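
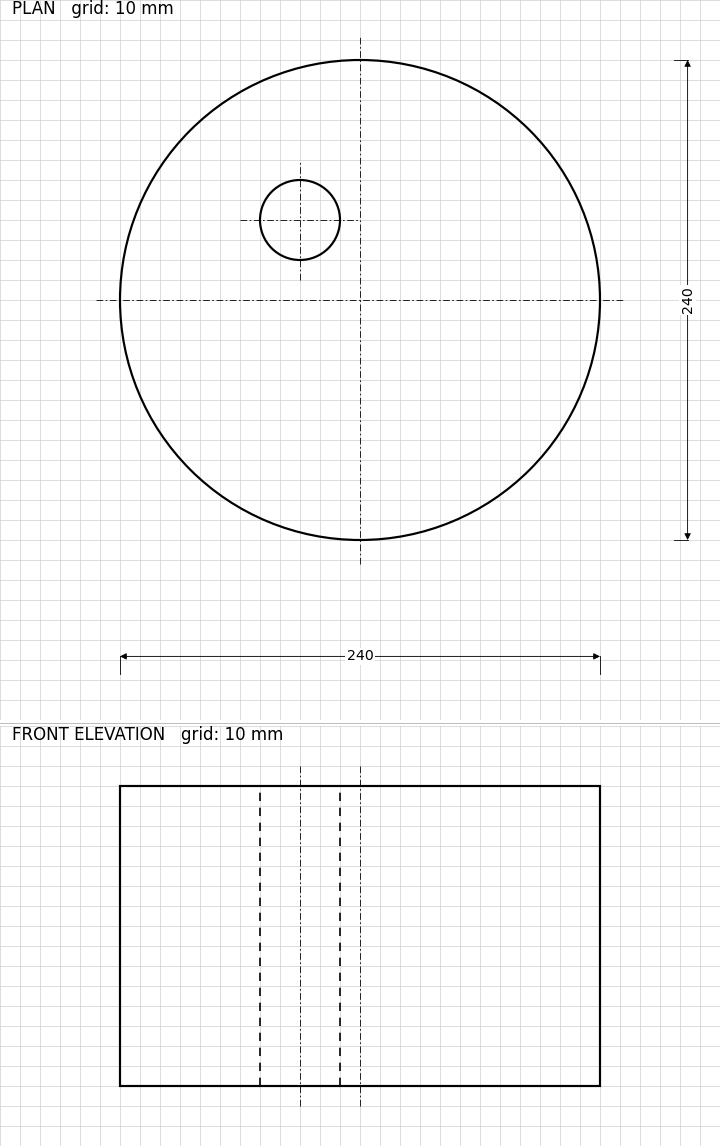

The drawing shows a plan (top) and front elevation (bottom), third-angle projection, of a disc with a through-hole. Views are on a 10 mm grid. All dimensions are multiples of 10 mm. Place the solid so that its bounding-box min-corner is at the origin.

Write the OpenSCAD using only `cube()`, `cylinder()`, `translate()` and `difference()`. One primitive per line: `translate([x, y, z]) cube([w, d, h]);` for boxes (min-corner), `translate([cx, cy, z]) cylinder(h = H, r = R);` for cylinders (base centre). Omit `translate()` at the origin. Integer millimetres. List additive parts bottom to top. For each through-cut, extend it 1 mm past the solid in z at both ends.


difference() {
  translate([120, 120, 0]) cylinder(h = 150, r = 120);
  translate([90, 160, -1]) cylinder(h = 152, r = 20);
}


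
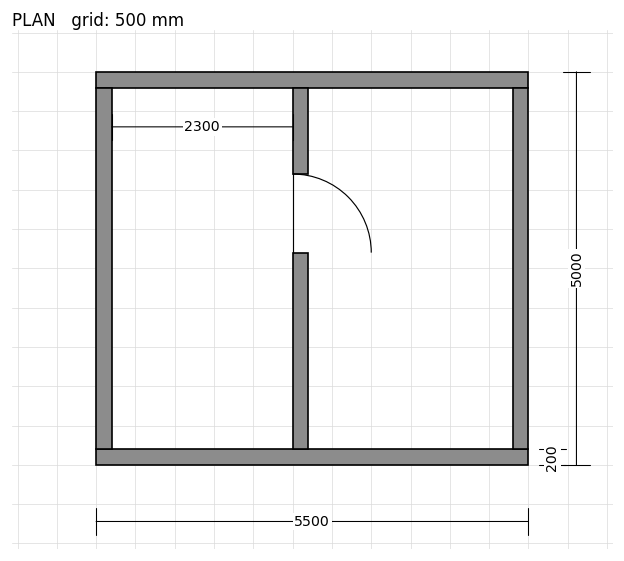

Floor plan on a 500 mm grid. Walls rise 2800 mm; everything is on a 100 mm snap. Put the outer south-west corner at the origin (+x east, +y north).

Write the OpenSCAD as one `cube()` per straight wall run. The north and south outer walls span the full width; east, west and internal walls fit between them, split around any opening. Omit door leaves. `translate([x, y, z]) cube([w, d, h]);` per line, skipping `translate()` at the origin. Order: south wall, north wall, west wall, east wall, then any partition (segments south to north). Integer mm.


cube([5500, 200, 2800]);
translate([0, 4800, 0]) cube([5500, 200, 2800]);
translate([0, 200, 0]) cube([200, 4600, 2800]);
translate([5300, 200, 0]) cube([200, 4600, 2800]);
translate([2500, 200, 0]) cube([200, 2500, 2800]);
translate([2500, 3700, 0]) cube([200, 1100, 2800]);


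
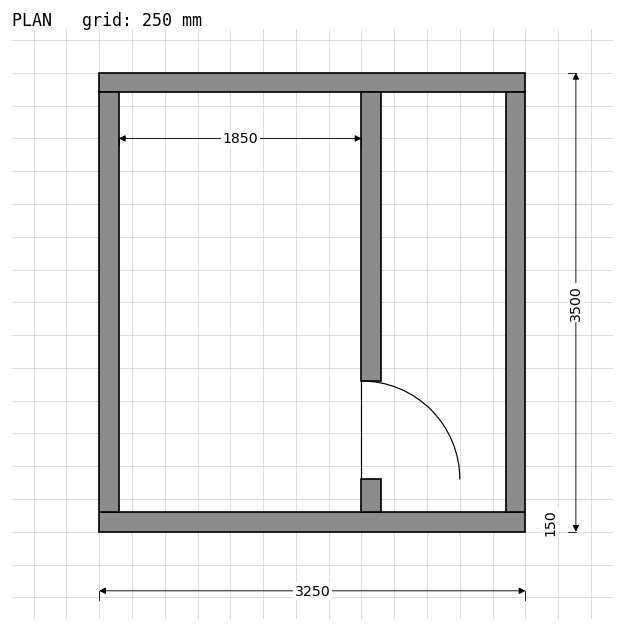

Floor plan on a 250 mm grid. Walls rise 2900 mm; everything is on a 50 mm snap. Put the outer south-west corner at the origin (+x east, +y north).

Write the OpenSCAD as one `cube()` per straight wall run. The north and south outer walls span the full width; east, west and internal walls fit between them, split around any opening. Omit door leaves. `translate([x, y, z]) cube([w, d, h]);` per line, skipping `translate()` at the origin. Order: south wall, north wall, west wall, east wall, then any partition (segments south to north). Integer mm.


cube([3250, 150, 2900]);
translate([0, 3350, 0]) cube([3250, 150, 2900]);
translate([0, 150, 0]) cube([150, 3200, 2900]);
translate([3100, 150, 0]) cube([150, 3200, 2900]);
translate([2000, 150, 0]) cube([150, 250, 2900]);
translate([2000, 1150, 0]) cube([150, 2200, 2900]);


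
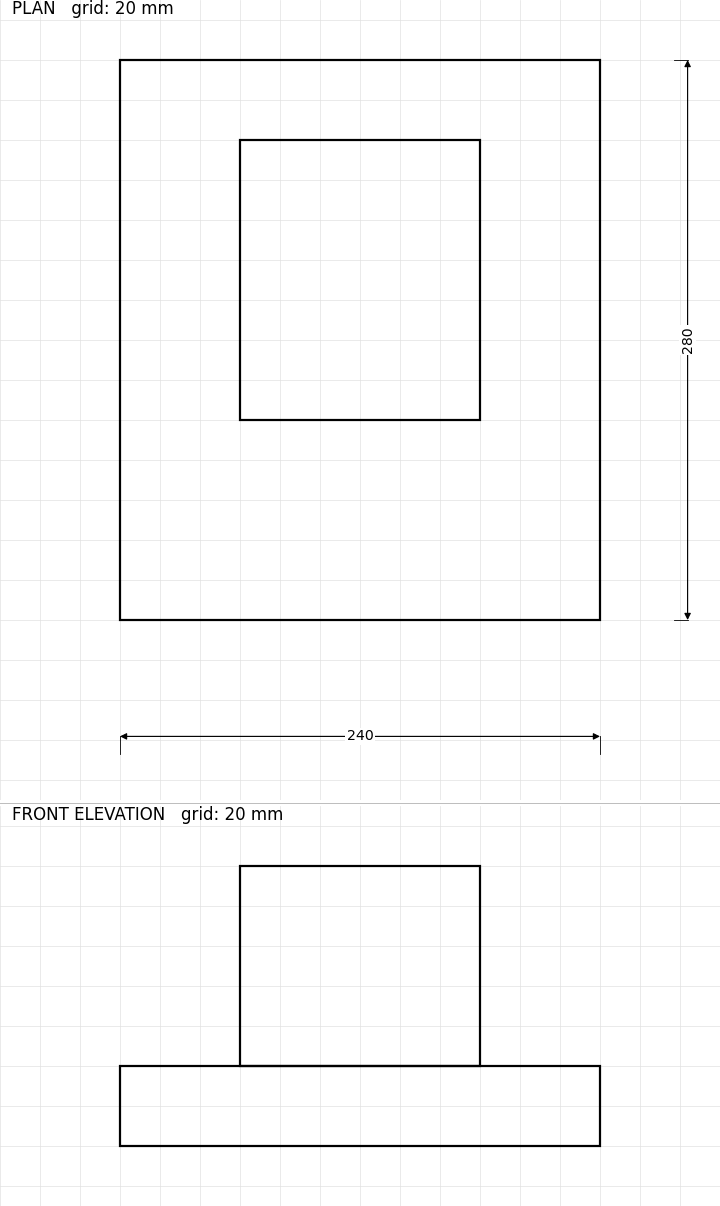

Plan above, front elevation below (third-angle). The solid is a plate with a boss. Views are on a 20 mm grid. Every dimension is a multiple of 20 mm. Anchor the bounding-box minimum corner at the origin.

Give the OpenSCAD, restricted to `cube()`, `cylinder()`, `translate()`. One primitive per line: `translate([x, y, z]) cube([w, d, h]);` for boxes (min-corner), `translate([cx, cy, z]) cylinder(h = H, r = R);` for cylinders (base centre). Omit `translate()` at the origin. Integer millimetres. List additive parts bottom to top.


cube([240, 280, 40]);
translate([60, 100, 40]) cube([120, 140, 100]);


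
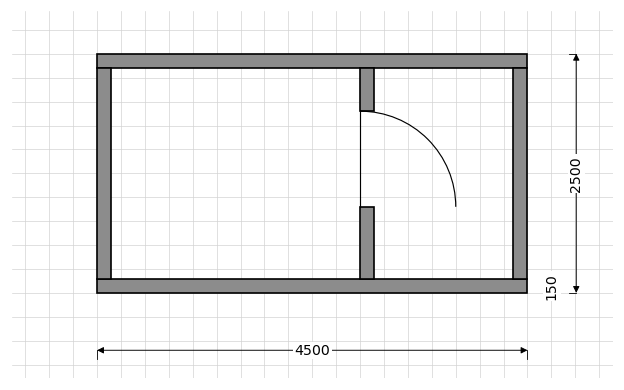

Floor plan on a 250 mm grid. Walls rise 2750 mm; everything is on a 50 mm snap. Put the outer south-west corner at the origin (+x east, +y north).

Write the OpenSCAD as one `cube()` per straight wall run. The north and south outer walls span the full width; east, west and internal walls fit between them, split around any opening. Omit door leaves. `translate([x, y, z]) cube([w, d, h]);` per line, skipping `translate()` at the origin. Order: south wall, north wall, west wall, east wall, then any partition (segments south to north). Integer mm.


cube([4500, 150, 2750]);
translate([0, 2350, 0]) cube([4500, 150, 2750]);
translate([0, 150, 0]) cube([150, 2200, 2750]);
translate([4350, 150, 0]) cube([150, 2200, 2750]);
translate([2750, 150, 0]) cube([150, 750, 2750]);
translate([2750, 1900, 0]) cube([150, 450, 2750]);


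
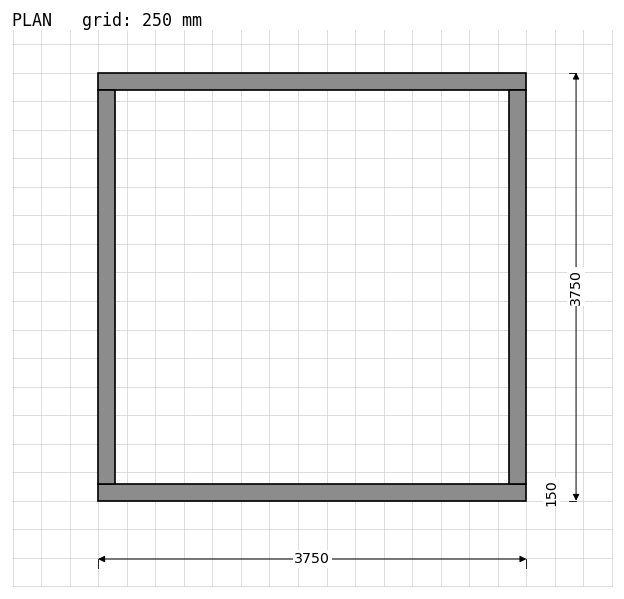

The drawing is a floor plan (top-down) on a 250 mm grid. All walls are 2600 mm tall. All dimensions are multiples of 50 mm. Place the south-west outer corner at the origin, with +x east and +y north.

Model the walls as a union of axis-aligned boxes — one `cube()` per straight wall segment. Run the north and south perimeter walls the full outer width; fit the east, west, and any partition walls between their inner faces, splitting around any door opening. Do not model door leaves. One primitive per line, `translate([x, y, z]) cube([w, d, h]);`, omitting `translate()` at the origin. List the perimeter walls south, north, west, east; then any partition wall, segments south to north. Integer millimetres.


cube([3750, 150, 2600]);
translate([0, 3600, 0]) cube([3750, 150, 2600]);
translate([0, 150, 0]) cube([150, 3450, 2600]);
translate([3600, 150, 0]) cube([150, 3450, 2600]);


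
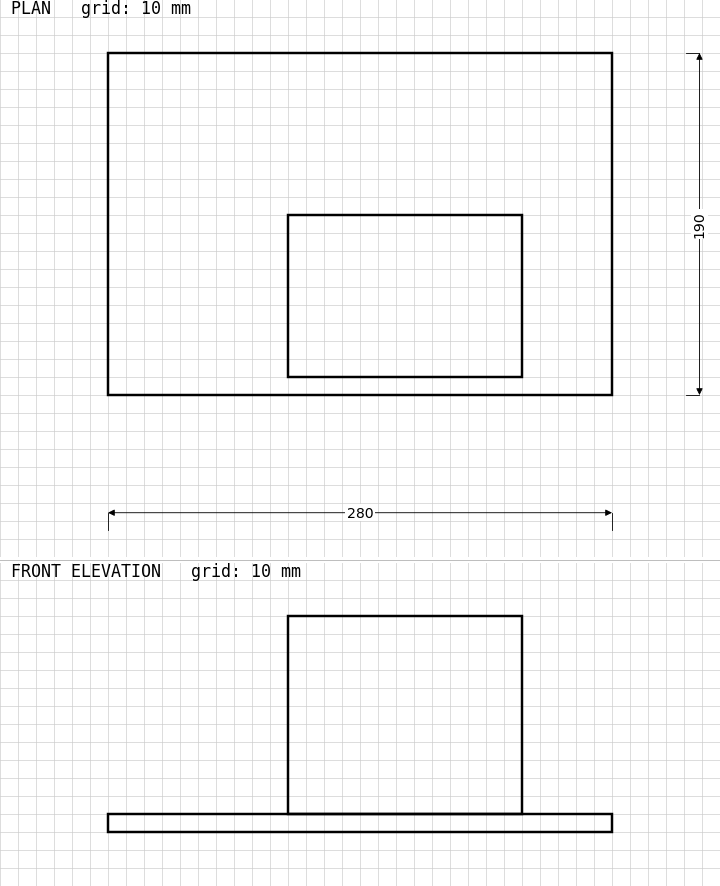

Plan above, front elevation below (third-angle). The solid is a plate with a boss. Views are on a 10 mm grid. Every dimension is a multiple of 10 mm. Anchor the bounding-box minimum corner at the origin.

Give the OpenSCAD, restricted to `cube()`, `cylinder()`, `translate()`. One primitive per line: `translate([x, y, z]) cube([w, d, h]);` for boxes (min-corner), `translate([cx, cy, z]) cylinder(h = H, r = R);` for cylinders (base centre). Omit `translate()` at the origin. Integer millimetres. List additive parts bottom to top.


cube([280, 190, 10]);
translate([100, 10, 10]) cube([130, 90, 110]);


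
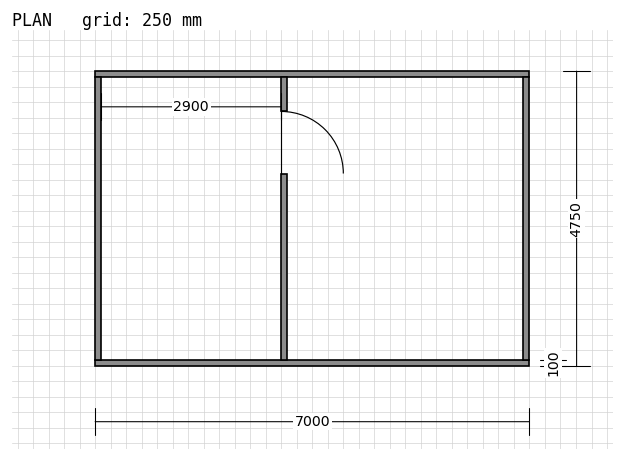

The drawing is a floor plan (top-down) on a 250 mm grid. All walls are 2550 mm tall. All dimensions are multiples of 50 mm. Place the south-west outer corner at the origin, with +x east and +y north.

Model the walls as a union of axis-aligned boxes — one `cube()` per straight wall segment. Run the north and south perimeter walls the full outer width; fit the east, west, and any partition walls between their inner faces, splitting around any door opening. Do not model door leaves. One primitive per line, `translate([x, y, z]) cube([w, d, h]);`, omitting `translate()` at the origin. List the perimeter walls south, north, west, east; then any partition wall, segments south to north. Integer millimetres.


cube([7000, 100, 2550]);
translate([0, 4650, 0]) cube([7000, 100, 2550]);
translate([0, 100, 0]) cube([100, 4550, 2550]);
translate([6900, 100, 0]) cube([100, 4550, 2550]);
translate([3000, 100, 0]) cube([100, 3000, 2550]);
translate([3000, 4100, 0]) cube([100, 550, 2550]);


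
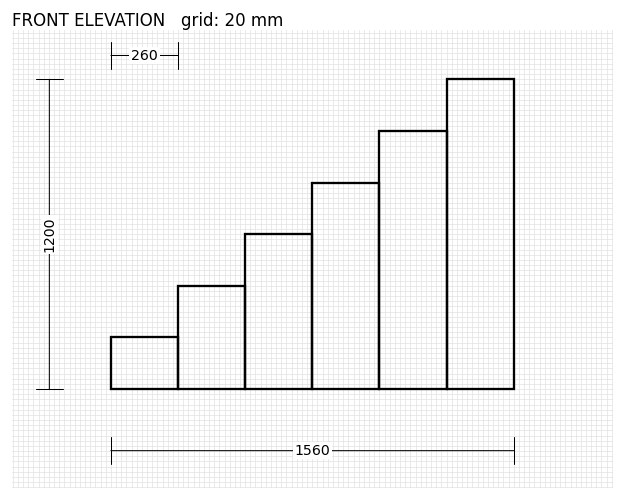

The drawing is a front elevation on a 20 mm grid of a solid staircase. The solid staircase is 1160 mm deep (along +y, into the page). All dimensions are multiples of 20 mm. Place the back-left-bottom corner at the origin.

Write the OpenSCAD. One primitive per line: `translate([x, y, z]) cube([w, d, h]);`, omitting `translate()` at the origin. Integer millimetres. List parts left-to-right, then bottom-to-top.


cube([260, 1160, 200]);
translate([260, 0, 0]) cube([260, 1160, 400]);
translate([520, 0, 0]) cube([260, 1160, 600]);
translate([780, 0, 0]) cube([260, 1160, 800]);
translate([1040, 0, 0]) cube([260, 1160, 1000]);
translate([1300, 0, 0]) cube([260, 1160, 1200]);


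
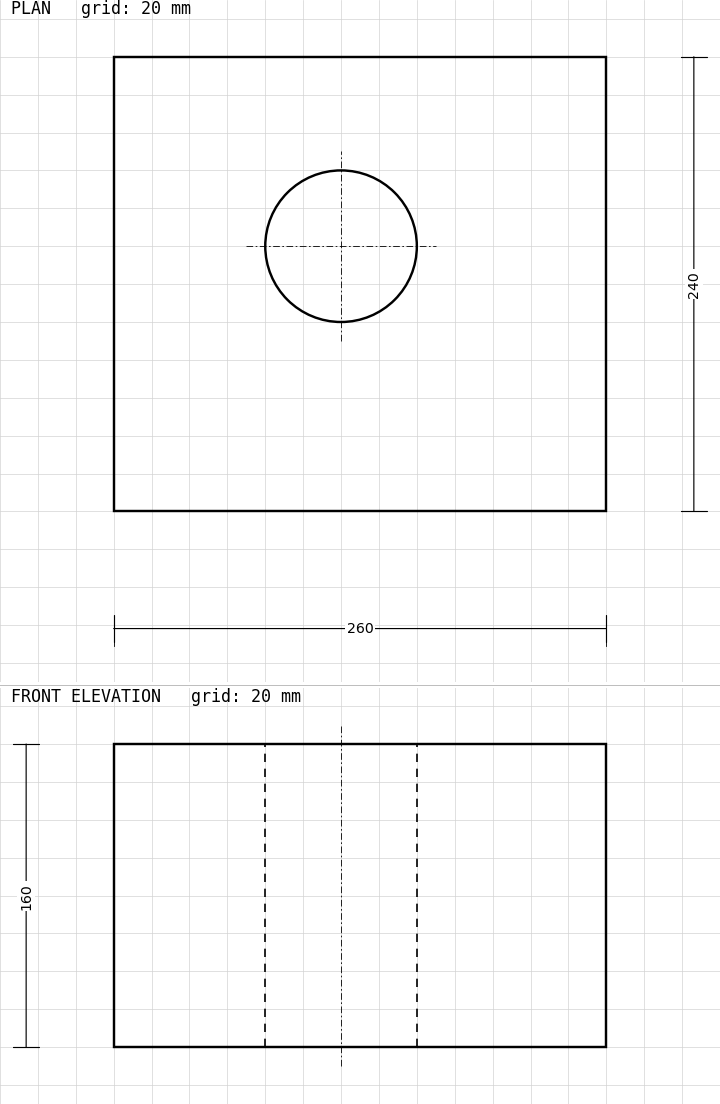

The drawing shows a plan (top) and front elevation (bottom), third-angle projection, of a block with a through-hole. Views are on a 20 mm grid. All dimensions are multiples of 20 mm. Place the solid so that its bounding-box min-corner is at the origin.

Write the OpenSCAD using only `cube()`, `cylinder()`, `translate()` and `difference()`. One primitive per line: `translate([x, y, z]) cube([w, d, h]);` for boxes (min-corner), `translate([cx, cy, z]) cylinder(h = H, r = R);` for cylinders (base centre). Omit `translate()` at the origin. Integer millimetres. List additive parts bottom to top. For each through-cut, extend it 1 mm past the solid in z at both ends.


difference() {
  cube([260, 240, 160]);
  translate([120, 140, -1]) cylinder(h = 162, r = 40);
}


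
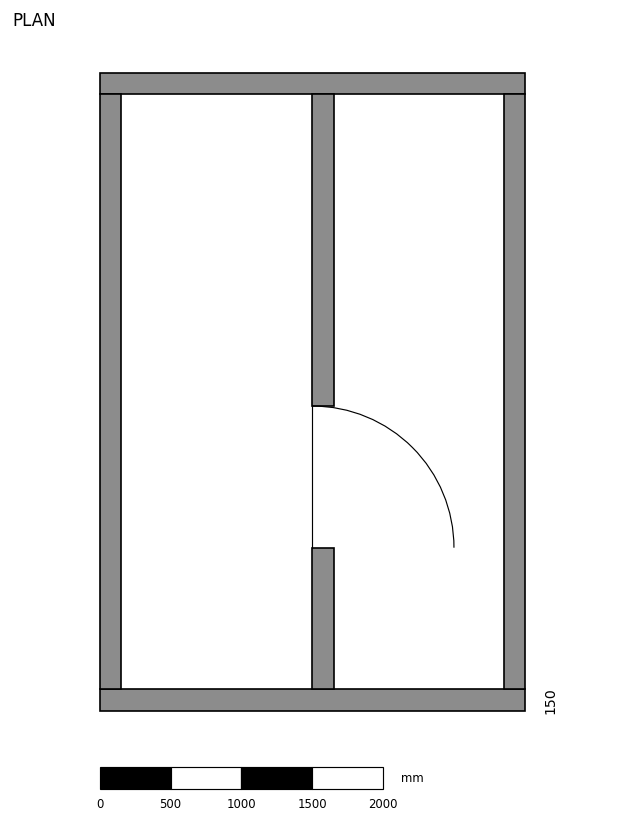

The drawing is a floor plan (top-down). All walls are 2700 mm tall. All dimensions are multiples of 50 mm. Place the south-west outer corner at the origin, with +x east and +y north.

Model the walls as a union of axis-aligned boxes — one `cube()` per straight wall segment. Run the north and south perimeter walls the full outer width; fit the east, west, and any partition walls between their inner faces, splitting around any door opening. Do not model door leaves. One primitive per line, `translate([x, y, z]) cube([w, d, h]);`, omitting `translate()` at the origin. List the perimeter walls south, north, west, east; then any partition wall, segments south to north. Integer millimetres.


cube([3000, 150, 2700]);
translate([0, 4350, 0]) cube([3000, 150, 2700]);
translate([0, 150, 0]) cube([150, 4200, 2700]);
translate([2850, 150, 0]) cube([150, 4200, 2700]);
translate([1500, 150, 0]) cube([150, 1000, 2700]);
translate([1500, 2150, 0]) cube([150, 2200, 2700]);


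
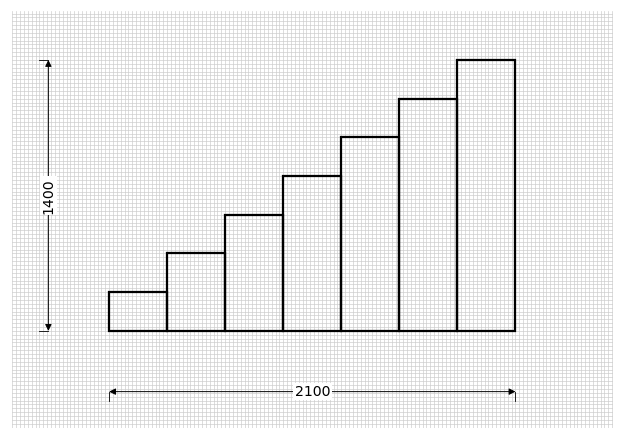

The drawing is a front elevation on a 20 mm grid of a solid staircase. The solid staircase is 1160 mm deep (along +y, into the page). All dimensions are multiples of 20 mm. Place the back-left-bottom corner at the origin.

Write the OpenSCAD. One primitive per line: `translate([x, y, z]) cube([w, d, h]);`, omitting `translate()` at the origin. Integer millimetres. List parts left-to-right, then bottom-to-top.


cube([300, 1160, 200]);
translate([300, 0, 0]) cube([300, 1160, 400]);
translate([600, 0, 0]) cube([300, 1160, 600]);
translate([900, 0, 0]) cube([300, 1160, 800]);
translate([1200, 0, 0]) cube([300, 1160, 1000]);
translate([1500, 0, 0]) cube([300, 1160, 1200]);
translate([1800, 0, 0]) cube([300, 1160, 1400]);


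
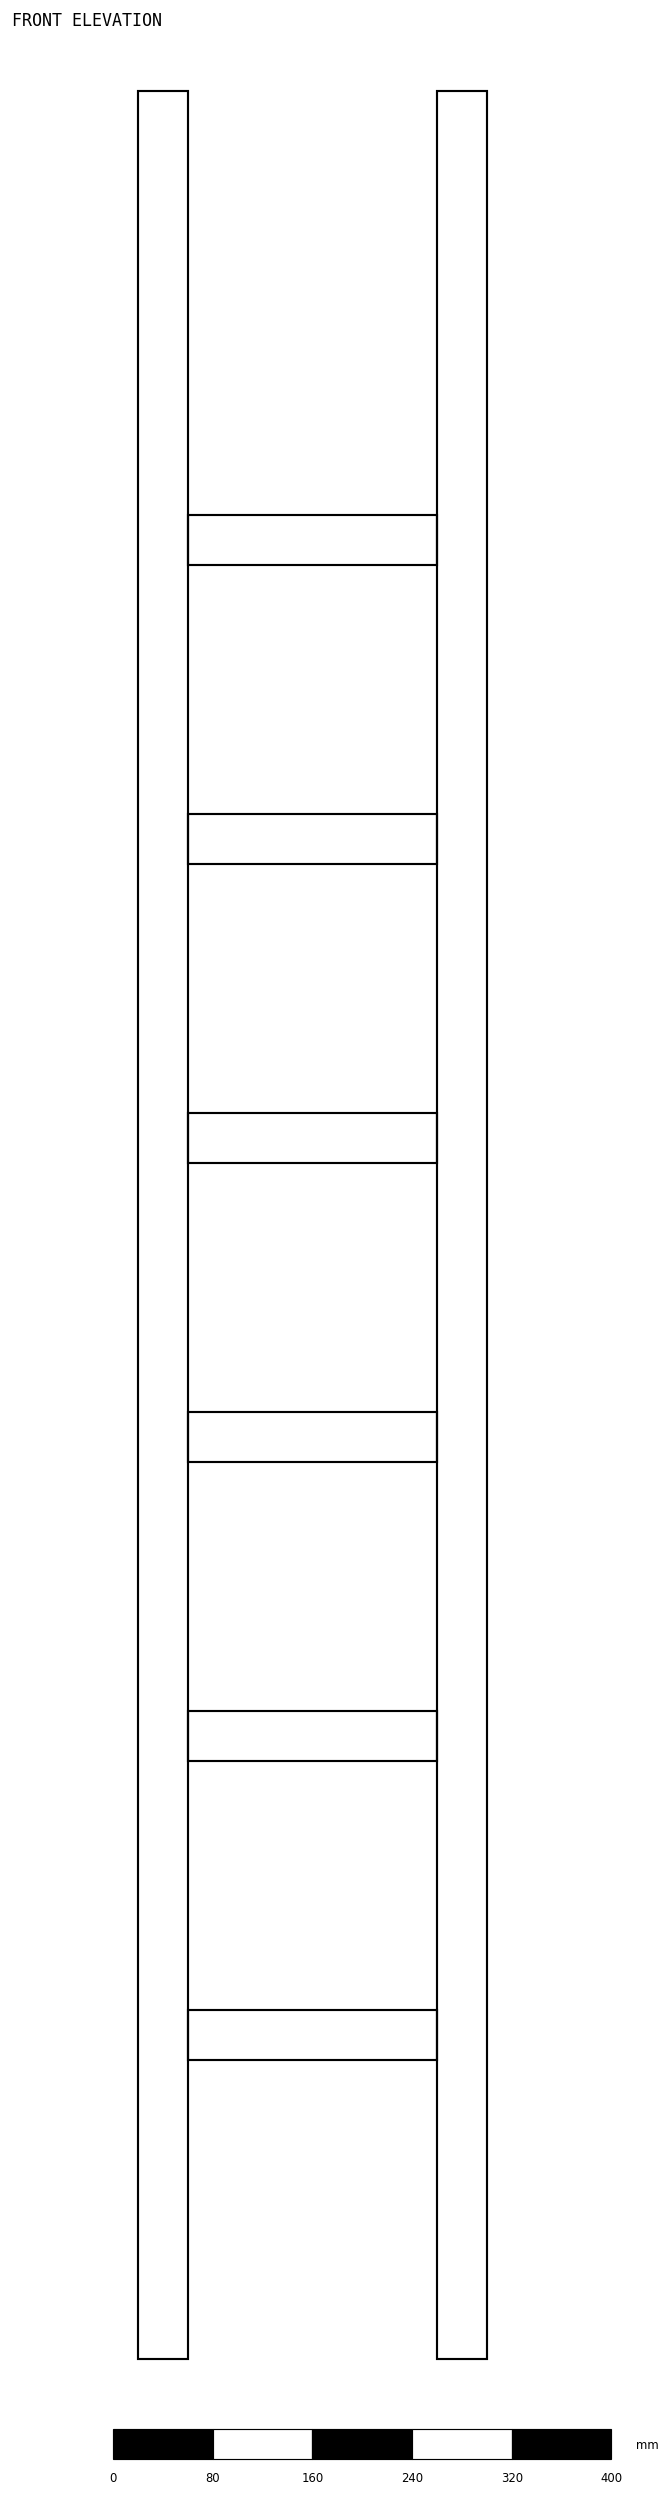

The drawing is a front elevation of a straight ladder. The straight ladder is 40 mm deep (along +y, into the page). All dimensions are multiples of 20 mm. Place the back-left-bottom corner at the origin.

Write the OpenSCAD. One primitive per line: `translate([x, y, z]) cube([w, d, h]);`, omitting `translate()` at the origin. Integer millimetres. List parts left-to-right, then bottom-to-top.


cube([40, 40, 1820]);
translate([40, 0, 240]) cube([200, 40, 40]);
translate([40, 0, 480]) cube([200, 40, 40]);
translate([40, 0, 720]) cube([200, 40, 40]);
translate([40, 0, 960]) cube([200, 40, 40]);
translate([40, 0, 1200]) cube([200, 40, 40]);
translate([40, 0, 1440]) cube([200, 40, 40]);
translate([240, 0, 0]) cube([40, 40, 1820]);


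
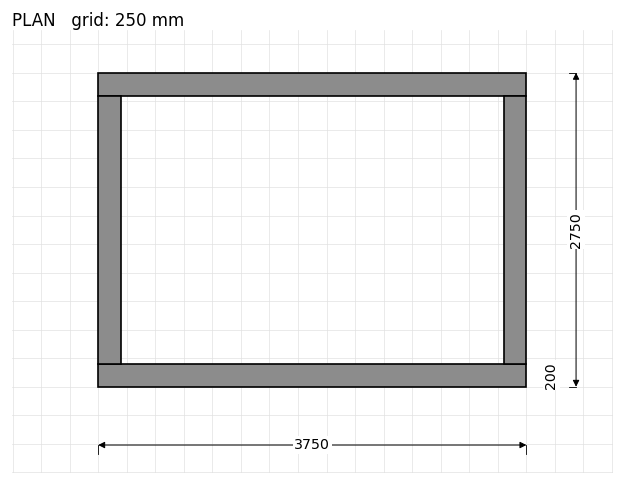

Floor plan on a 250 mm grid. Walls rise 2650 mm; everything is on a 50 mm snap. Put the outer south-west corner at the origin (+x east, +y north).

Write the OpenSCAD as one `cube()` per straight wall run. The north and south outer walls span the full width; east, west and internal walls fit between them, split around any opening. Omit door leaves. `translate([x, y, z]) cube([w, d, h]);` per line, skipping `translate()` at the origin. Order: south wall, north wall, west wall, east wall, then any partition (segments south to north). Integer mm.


cube([3750, 200, 2650]);
translate([0, 2550, 0]) cube([3750, 200, 2650]);
translate([0, 200, 0]) cube([200, 2350, 2650]);
translate([3550, 200, 0]) cube([200, 2350, 2650]);


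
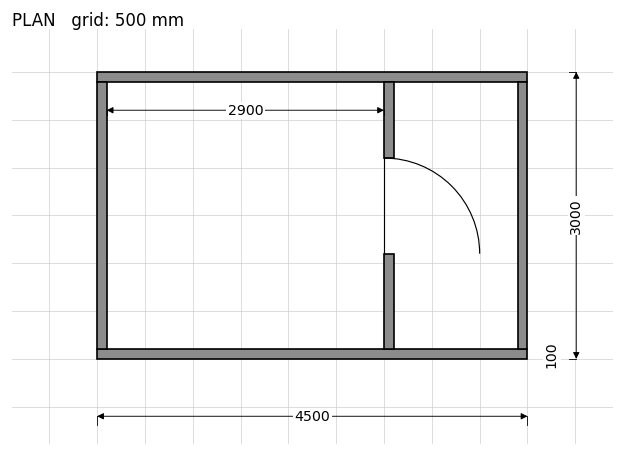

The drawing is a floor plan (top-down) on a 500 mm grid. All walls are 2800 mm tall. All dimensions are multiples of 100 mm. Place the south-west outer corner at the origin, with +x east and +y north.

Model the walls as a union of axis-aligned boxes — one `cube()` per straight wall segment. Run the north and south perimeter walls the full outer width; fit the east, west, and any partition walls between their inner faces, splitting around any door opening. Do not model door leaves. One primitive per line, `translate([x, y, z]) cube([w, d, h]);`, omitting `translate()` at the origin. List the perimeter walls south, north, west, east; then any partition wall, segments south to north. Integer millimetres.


cube([4500, 100, 2800]);
translate([0, 2900, 0]) cube([4500, 100, 2800]);
translate([0, 100, 0]) cube([100, 2800, 2800]);
translate([4400, 100, 0]) cube([100, 2800, 2800]);
translate([3000, 100, 0]) cube([100, 1000, 2800]);
translate([3000, 2100, 0]) cube([100, 800, 2800]);


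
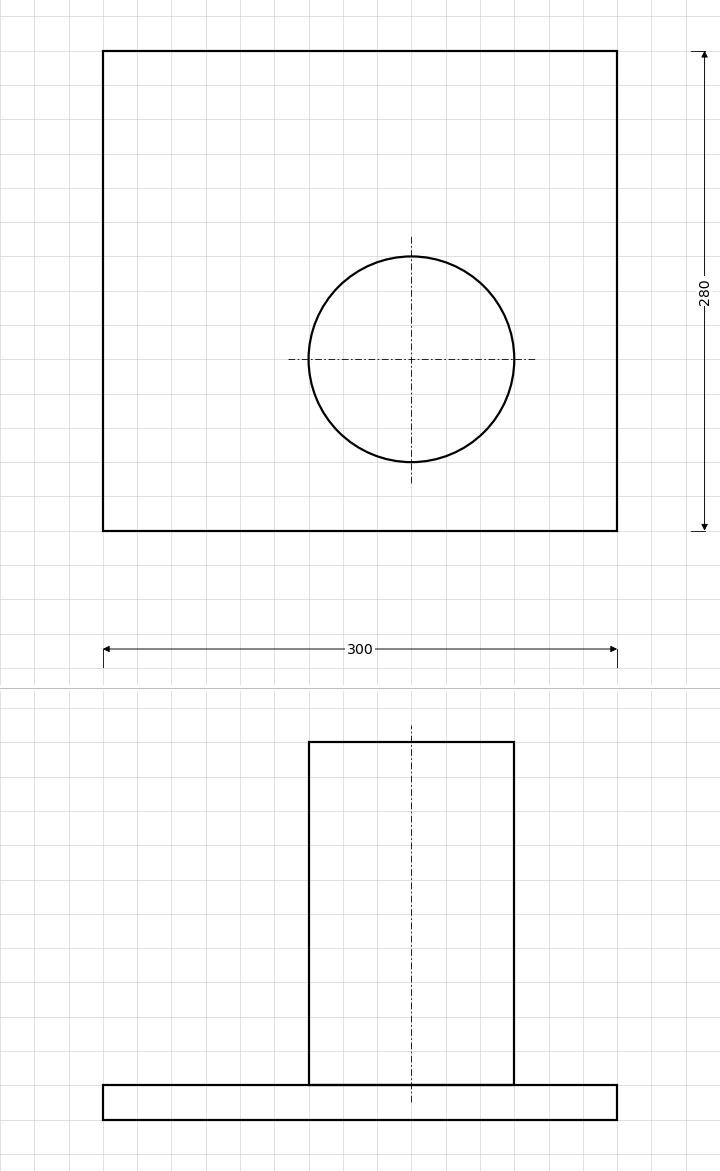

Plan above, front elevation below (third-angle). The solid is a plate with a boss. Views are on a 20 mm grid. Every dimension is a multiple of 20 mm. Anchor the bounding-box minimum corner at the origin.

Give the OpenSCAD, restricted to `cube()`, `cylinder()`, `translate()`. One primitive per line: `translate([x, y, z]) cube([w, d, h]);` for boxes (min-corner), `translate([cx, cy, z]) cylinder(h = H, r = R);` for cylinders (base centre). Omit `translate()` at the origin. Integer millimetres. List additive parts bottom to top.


cube([300, 280, 20]);
translate([180, 100, 20]) cylinder(h = 200, r = 60);


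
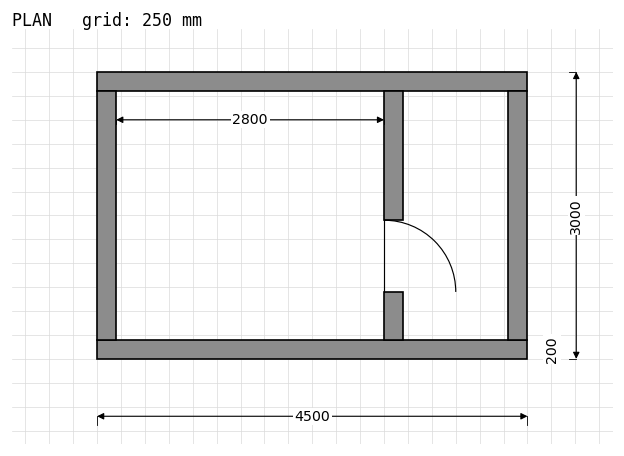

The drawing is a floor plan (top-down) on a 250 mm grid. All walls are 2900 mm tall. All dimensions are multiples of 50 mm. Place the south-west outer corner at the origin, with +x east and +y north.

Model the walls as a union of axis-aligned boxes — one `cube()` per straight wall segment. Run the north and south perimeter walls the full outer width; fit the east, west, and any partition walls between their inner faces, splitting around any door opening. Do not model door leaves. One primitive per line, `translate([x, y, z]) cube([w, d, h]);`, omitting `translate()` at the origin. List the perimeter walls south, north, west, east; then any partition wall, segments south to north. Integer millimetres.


cube([4500, 200, 2900]);
translate([0, 2800, 0]) cube([4500, 200, 2900]);
translate([0, 200, 0]) cube([200, 2600, 2900]);
translate([4300, 200, 0]) cube([200, 2600, 2900]);
translate([3000, 200, 0]) cube([200, 500, 2900]);
translate([3000, 1450, 0]) cube([200, 1350, 2900]);


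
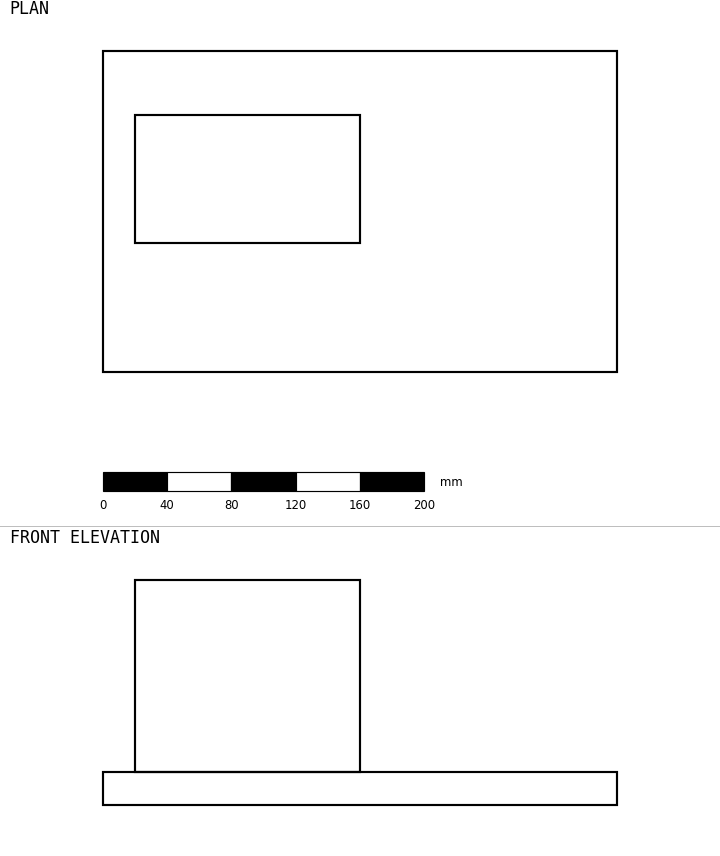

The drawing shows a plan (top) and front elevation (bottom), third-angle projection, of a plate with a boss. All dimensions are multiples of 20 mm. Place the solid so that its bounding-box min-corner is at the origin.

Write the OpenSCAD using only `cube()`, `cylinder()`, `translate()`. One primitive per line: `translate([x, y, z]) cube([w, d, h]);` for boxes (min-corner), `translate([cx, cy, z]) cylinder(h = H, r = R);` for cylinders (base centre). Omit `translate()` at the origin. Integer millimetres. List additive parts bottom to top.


cube([320, 200, 20]);
translate([20, 80, 20]) cube([140, 80, 120]);


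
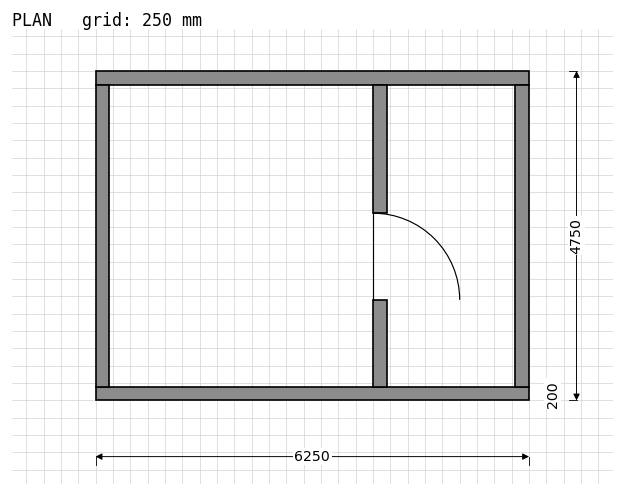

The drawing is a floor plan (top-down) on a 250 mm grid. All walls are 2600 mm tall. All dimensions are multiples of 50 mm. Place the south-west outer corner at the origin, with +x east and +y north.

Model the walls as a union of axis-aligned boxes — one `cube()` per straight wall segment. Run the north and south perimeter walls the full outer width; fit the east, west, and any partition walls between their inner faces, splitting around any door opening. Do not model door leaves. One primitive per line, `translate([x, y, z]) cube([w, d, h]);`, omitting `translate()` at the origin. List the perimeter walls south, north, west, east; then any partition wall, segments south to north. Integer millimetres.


cube([6250, 200, 2600]);
translate([0, 4550, 0]) cube([6250, 200, 2600]);
translate([0, 200, 0]) cube([200, 4350, 2600]);
translate([6050, 200, 0]) cube([200, 4350, 2600]);
translate([4000, 200, 0]) cube([200, 1250, 2600]);
translate([4000, 2700, 0]) cube([200, 1850, 2600]);


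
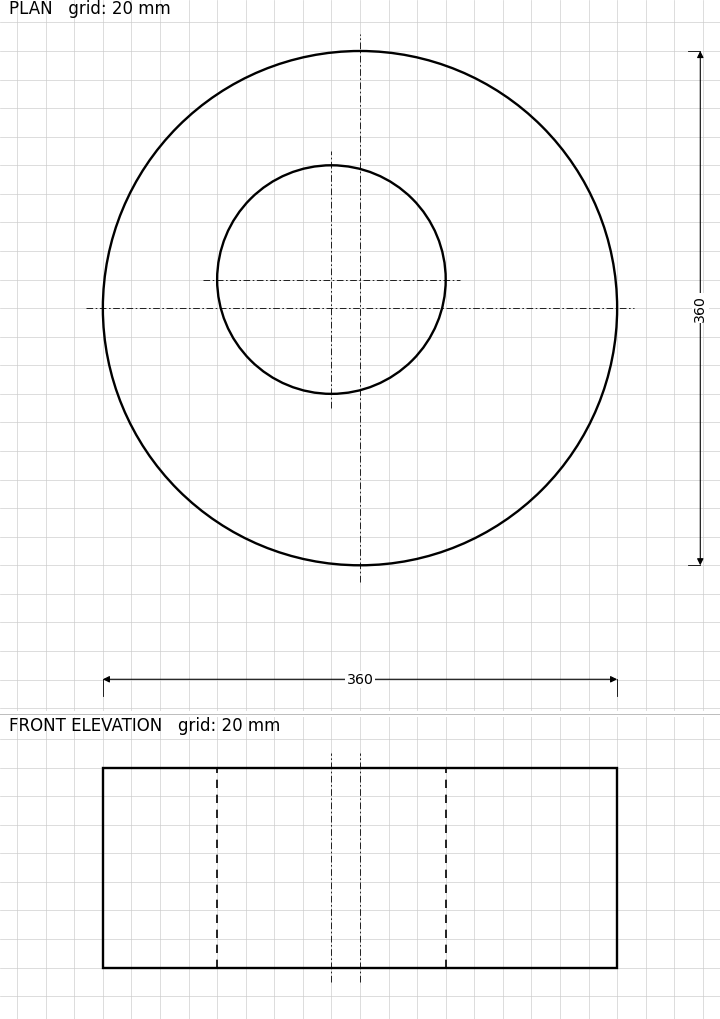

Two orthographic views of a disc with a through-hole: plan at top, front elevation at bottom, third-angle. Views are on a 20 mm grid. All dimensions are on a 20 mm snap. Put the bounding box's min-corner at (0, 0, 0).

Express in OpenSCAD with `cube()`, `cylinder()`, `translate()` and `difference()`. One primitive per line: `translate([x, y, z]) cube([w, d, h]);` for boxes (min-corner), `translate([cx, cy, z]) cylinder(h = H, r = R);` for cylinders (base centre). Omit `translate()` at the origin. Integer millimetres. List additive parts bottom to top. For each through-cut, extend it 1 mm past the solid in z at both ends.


difference() {
  translate([180, 180, 0]) cylinder(h = 140, r = 180);
  translate([160, 200, -1]) cylinder(h = 142, r = 80);
}


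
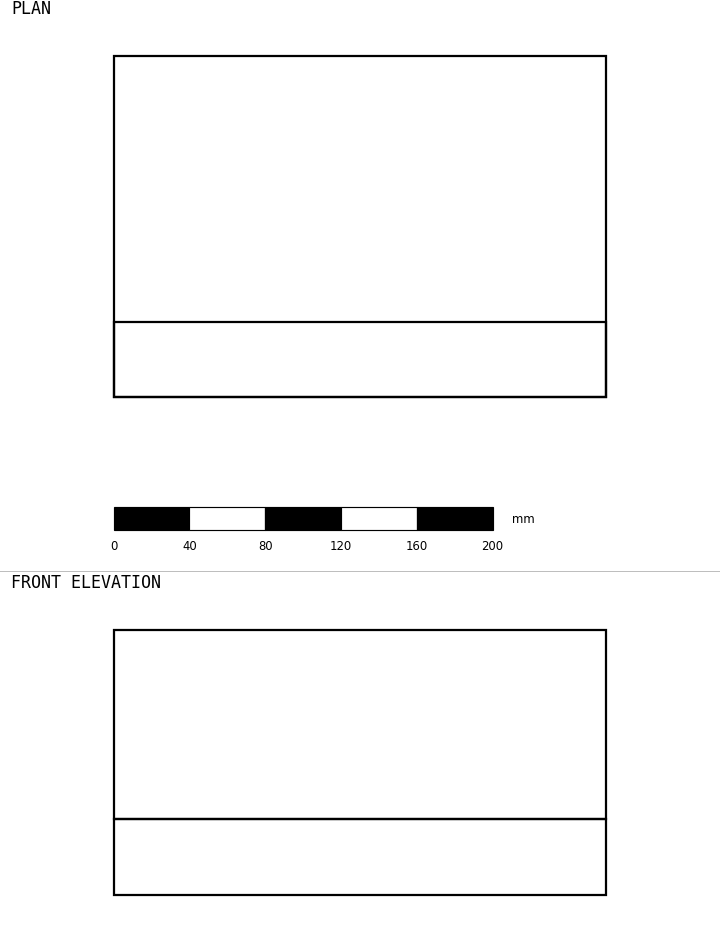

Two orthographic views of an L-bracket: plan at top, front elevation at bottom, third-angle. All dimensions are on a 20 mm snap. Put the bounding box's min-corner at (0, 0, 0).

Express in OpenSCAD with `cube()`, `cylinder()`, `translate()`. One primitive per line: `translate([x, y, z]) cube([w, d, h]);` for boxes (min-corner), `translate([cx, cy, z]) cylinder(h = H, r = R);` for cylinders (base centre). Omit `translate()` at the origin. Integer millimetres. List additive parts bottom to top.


cube([260, 180, 40]);
translate([0, 0, 40]) cube([260, 40, 100]);


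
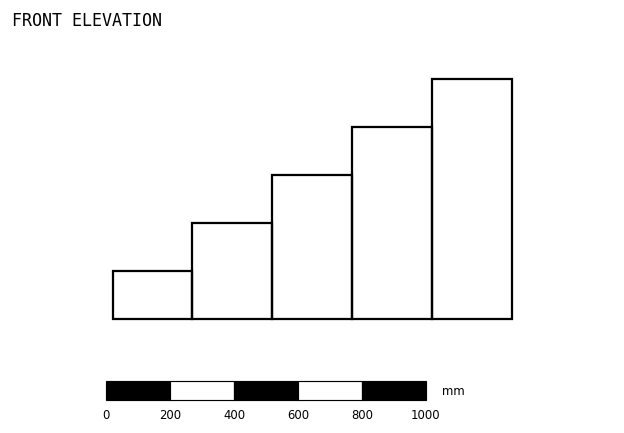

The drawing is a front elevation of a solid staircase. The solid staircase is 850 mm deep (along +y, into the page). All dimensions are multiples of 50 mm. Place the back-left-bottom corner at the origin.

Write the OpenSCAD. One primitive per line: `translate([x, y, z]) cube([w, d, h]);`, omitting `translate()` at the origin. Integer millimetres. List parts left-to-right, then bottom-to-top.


cube([250, 850, 150]);
translate([250, 0, 0]) cube([250, 850, 300]);
translate([500, 0, 0]) cube([250, 850, 450]);
translate([750, 0, 0]) cube([250, 850, 600]);
translate([1000, 0, 0]) cube([250, 850, 750]);


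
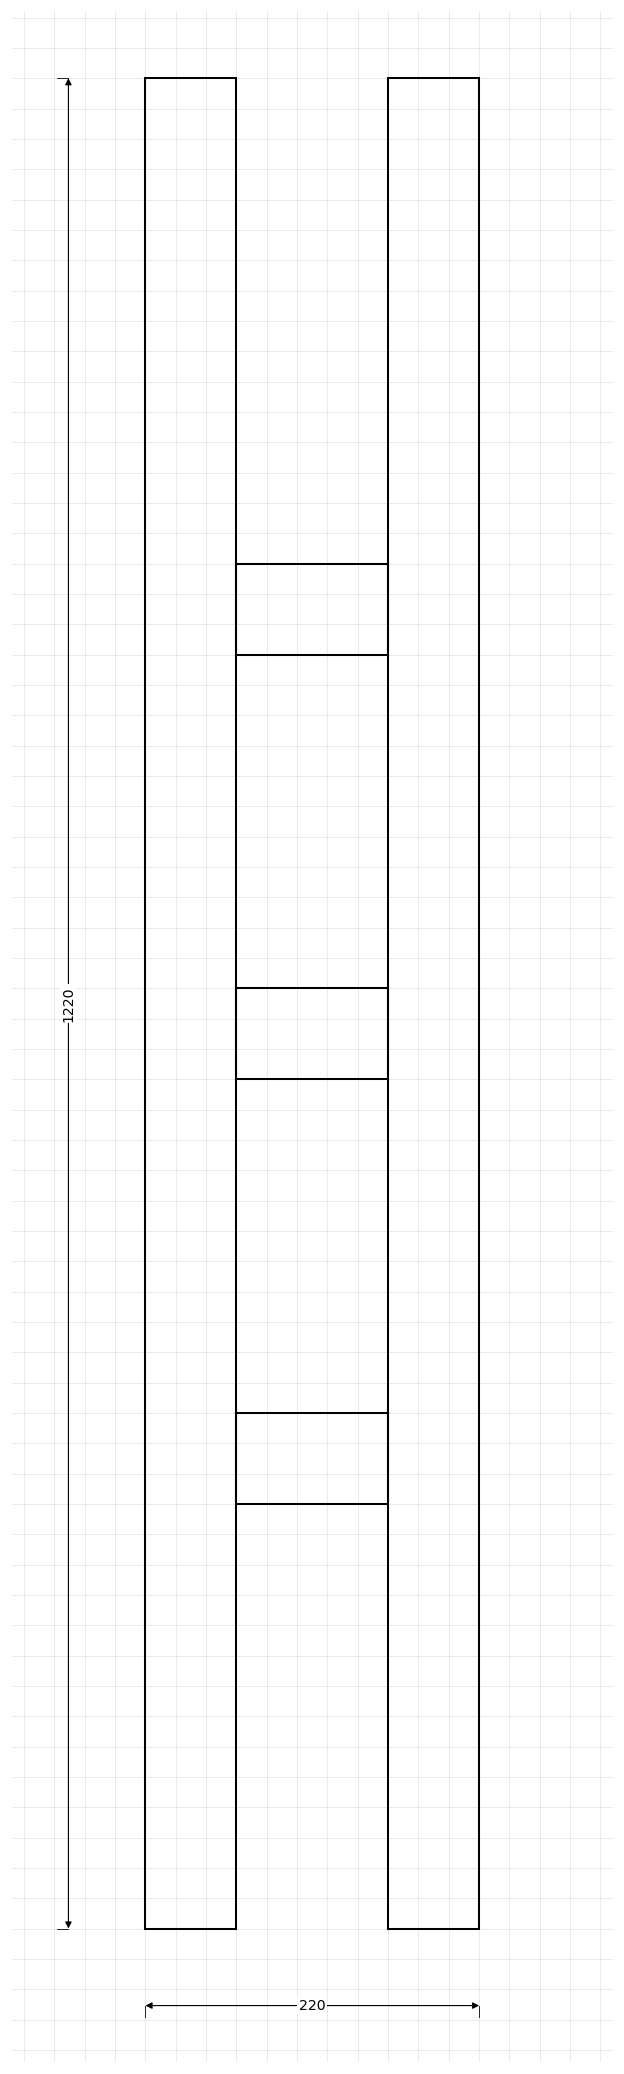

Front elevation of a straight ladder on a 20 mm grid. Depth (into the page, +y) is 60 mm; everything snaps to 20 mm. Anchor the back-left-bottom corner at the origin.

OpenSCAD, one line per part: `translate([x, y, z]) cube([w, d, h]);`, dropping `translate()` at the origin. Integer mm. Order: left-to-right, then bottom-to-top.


cube([60, 60, 1220]);
translate([60, 0, 280]) cube([100, 60, 60]);
translate([60, 0, 560]) cube([100, 60, 60]);
translate([60, 0, 840]) cube([100, 60, 60]);
translate([160, 0, 0]) cube([60, 60, 1220]);


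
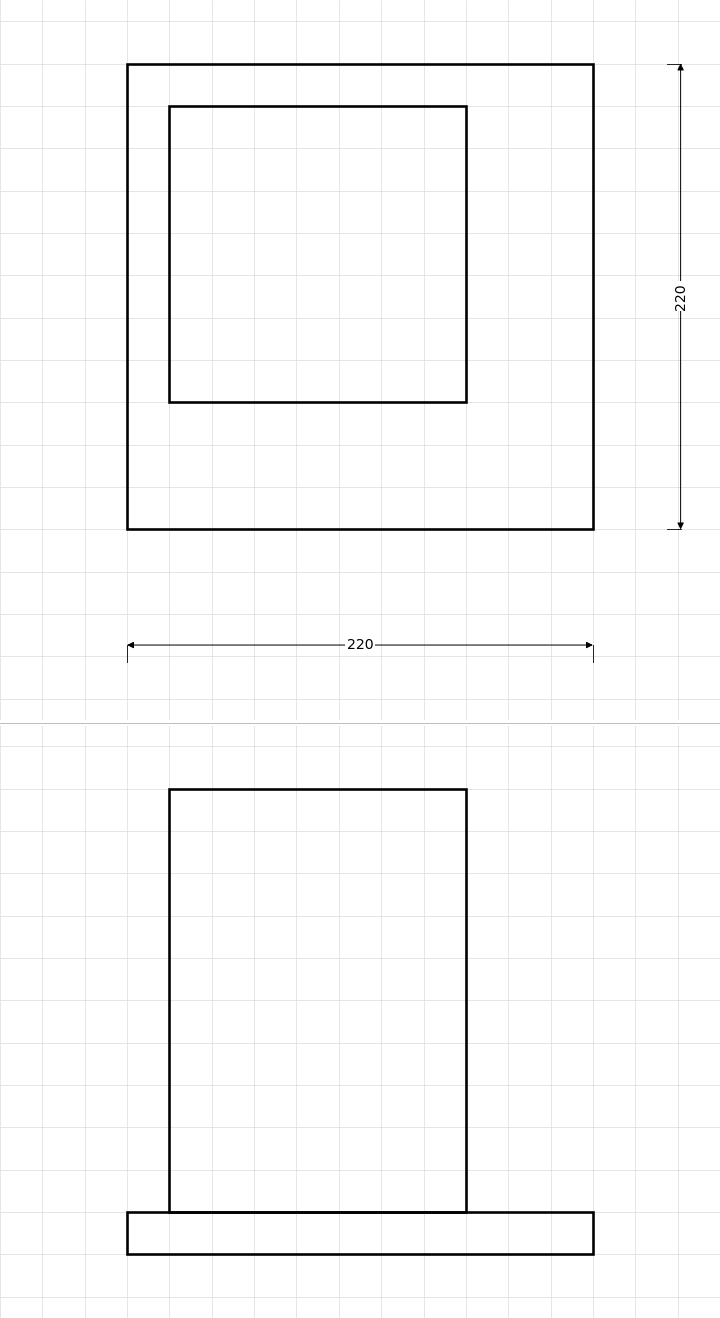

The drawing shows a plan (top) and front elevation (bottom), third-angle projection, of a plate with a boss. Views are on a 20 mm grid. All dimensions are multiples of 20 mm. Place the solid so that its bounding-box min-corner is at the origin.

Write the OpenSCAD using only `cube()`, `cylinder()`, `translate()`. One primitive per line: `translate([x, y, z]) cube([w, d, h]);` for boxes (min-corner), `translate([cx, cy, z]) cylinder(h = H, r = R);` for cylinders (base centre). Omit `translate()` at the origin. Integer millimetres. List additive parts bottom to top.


cube([220, 220, 20]);
translate([20, 60, 20]) cube([140, 140, 200]);


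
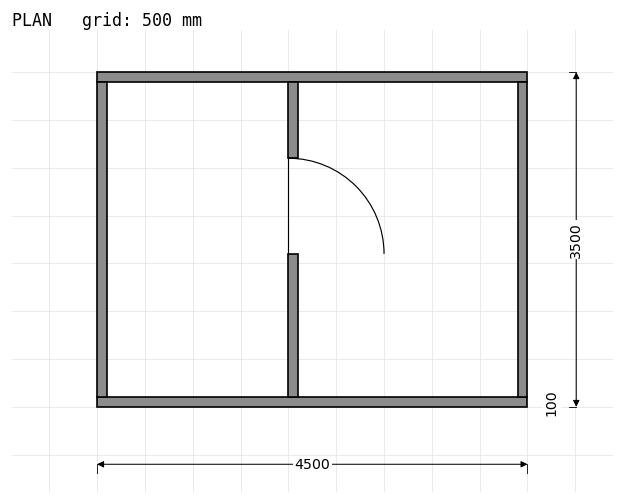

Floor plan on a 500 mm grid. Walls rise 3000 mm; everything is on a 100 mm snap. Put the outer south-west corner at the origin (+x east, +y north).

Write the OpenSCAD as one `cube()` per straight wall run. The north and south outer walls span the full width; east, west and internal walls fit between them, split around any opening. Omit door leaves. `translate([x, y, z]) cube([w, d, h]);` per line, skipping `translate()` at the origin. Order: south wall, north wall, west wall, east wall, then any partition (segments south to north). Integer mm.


cube([4500, 100, 3000]);
translate([0, 3400, 0]) cube([4500, 100, 3000]);
translate([0, 100, 0]) cube([100, 3300, 3000]);
translate([4400, 100, 0]) cube([100, 3300, 3000]);
translate([2000, 100, 0]) cube([100, 1500, 3000]);
translate([2000, 2600, 0]) cube([100, 800, 3000]);


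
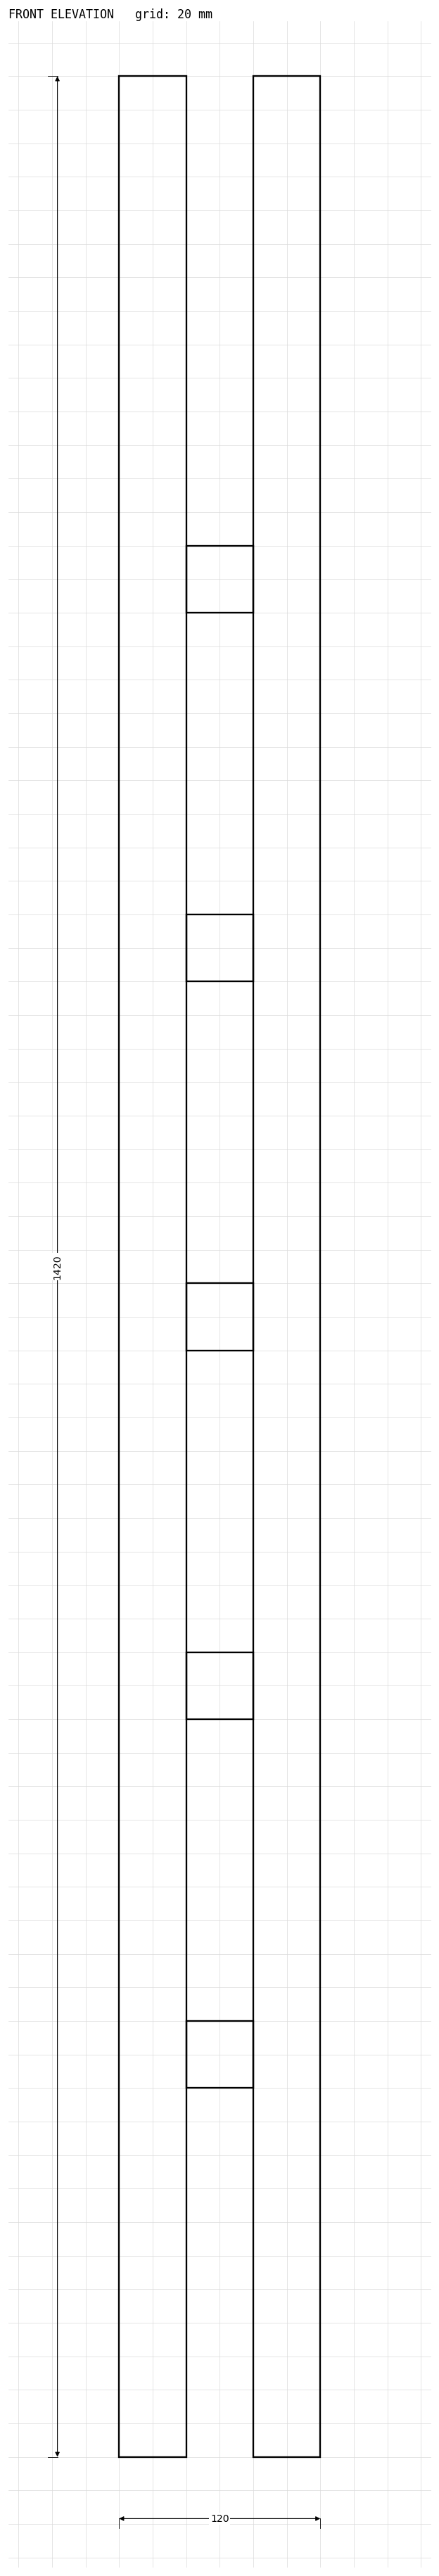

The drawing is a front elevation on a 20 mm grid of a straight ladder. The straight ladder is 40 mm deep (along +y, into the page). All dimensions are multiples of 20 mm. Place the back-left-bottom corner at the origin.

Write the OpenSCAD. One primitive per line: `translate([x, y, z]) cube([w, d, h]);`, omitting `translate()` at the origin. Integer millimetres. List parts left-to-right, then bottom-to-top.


cube([40, 40, 1420]);
translate([40, 0, 220]) cube([40, 40, 40]);
translate([40, 0, 440]) cube([40, 40, 40]);
translate([40, 0, 660]) cube([40, 40, 40]);
translate([40, 0, 880]) cube([40, 40, 40]);
translate([40, 0, 1100]) cube([40, 40, 40]);
translate([80, 0, 0]) cube([40, 40, 1420]);


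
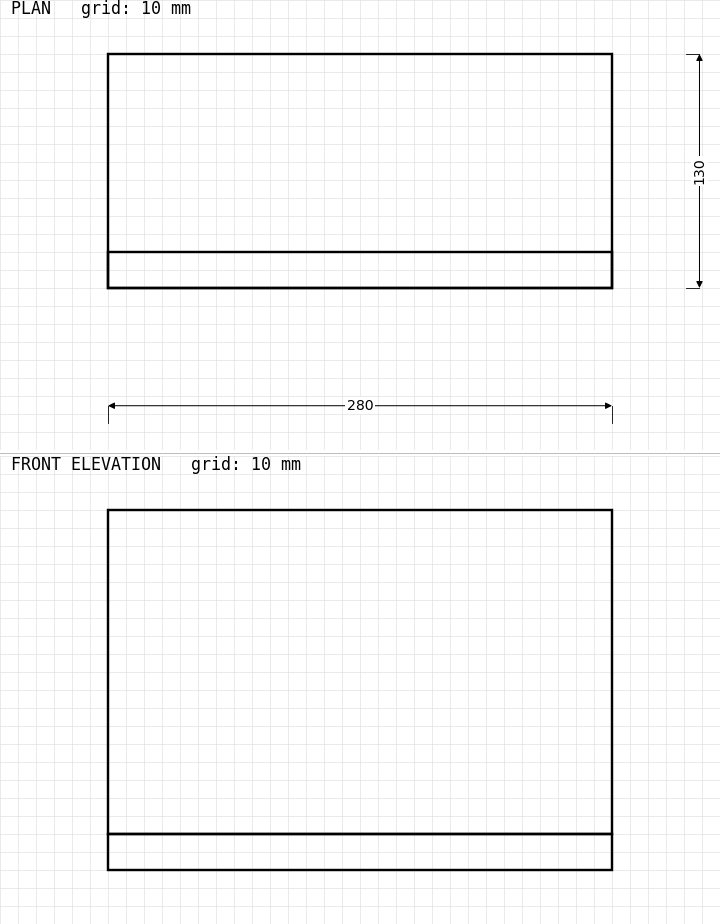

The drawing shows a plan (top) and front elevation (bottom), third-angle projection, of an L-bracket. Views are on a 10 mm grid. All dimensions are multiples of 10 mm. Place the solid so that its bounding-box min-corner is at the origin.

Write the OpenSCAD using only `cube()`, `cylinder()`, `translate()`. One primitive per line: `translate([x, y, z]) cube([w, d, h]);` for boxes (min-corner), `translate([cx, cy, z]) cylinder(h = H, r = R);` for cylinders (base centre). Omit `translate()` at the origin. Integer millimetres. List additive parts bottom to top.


cube([280, 130, 20]);
translate([0, 0, 20]) cube([280, 20, 180]);


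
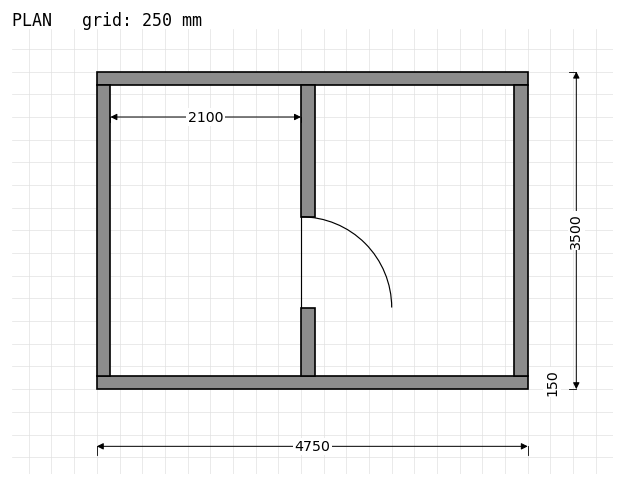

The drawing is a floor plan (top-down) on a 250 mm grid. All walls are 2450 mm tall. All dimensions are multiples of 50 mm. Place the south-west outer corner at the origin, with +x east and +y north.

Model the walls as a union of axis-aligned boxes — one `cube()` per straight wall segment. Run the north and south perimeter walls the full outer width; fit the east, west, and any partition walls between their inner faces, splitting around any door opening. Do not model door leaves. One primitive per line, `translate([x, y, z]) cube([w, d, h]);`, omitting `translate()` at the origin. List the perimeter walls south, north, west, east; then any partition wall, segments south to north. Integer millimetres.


cube([4750, 150, 2450]);
translate([0, 3350, 0]) cube([4750, 150, 2450]);
translate([0, 150, 0]) cube([150, 3200, 2450]);
translate([4600, 150, 0]) cube([150, 3200, 2450]);
translate([2250, 150, 0]) cube([150, 750, 2450]);
translate([2250, 1900, 0]) cube([150, 1450, 2450]);


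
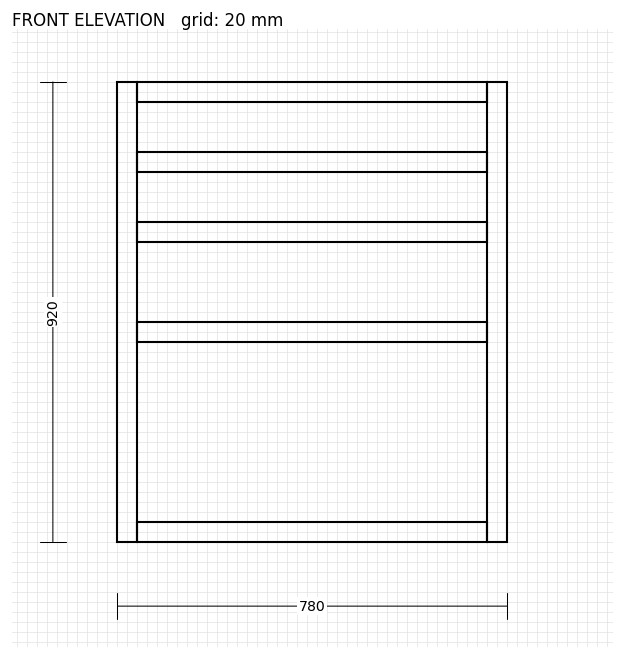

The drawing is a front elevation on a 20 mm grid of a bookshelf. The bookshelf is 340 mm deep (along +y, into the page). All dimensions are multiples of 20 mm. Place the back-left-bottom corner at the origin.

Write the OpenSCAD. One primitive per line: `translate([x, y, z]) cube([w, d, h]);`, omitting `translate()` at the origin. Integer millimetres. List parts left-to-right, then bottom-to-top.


cube([40, 340, 920]);
translate([40, 0, 0]) cube([700, 340, 40]);
translate([40, 0, 400]) cube([700, 340, 40]);
translate([40, 0, 600]) cube([700, 340, 40]);
translate([40, 0, 740]) cube([700, 340, 40]);
translate([40, 0, 880]) cube([700, 340, 40]);
translate([740, 0, 0]) cube([40, 340, 920]);


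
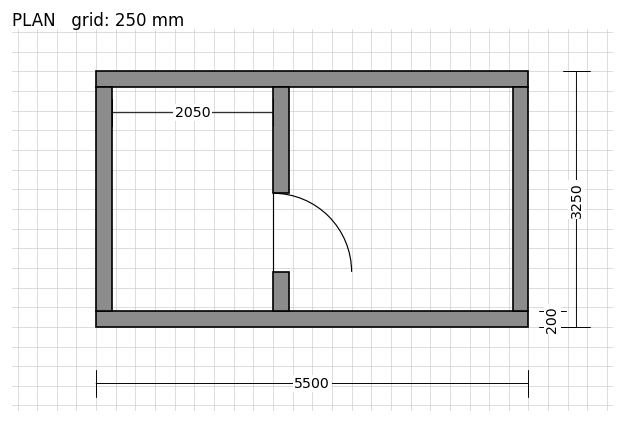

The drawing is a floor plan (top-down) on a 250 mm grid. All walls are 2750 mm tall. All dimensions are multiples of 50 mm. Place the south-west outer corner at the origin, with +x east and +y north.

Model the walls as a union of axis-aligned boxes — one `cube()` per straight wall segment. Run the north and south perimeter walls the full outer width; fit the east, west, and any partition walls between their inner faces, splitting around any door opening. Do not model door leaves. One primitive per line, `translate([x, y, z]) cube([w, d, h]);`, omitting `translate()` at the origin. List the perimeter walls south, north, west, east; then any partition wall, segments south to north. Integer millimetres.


cube([5500, 200, 2750]);
translate([0, 3050, 0]) cube([5500, 200, 2750]);
translate([0, 200, 0]) cube([200, 2850, 2750]);
translate([5300, 200, 0]) cube([200, 2850, 2750]);
translate([2250, 200, 0]) cube([200, 500, 2750]);
translate([2250, 1700, 0]) cube([200, 1350, 2750]);


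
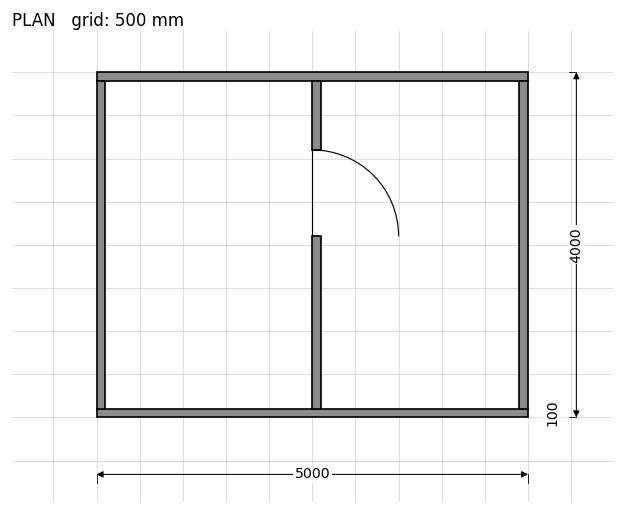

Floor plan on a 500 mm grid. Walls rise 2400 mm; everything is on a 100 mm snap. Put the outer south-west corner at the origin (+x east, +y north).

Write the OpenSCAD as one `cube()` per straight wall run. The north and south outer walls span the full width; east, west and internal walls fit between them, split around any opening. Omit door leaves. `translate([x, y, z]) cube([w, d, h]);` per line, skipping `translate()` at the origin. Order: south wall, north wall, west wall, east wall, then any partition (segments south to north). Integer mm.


cube([5000, 100, 2400]);
translate([0, 3900, 0]) cube([5000, 100, 2400]);
translate([0, 100, 0]) cube([100, 3800, 2400]);
translate([4900, 100, 0]) cube([100, 3800, 2400]);
translate([2500, 100, 0]) cube([100, 2000, 2400]);
translate([2500, 3100, 0]) cube([100, 800, 2400]);


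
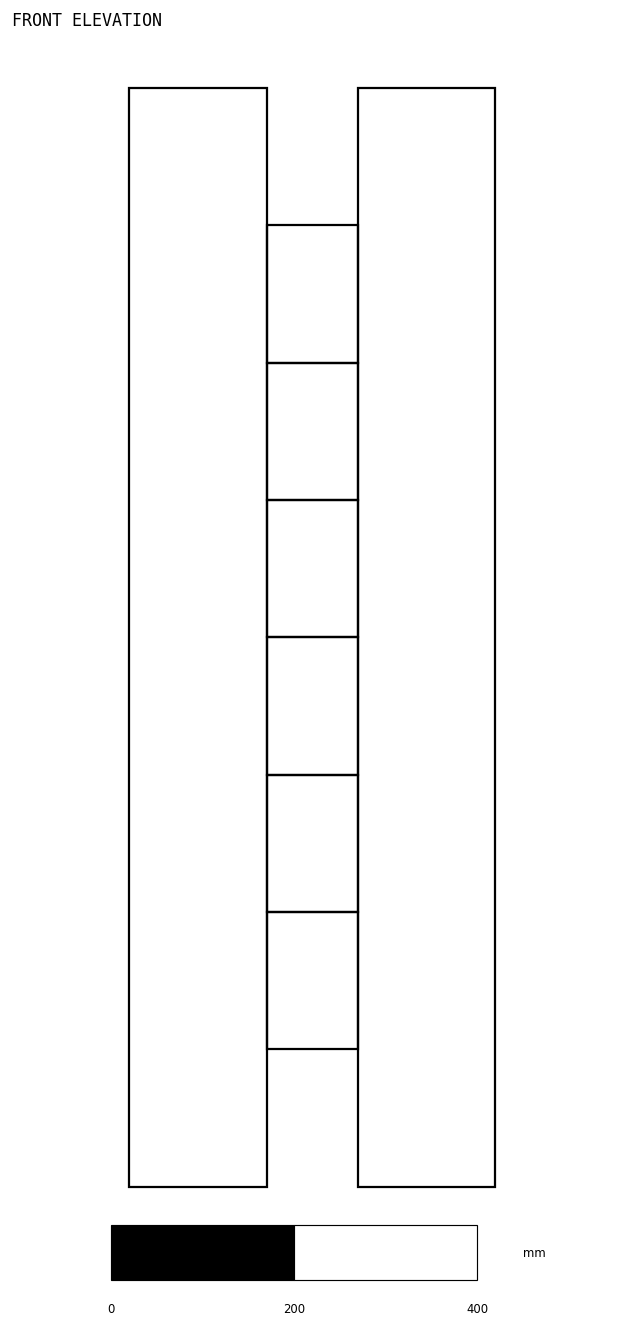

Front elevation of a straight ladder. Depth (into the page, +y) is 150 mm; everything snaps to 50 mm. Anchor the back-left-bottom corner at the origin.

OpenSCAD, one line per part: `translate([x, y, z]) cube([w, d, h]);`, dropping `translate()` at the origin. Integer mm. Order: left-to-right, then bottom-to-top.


cube([150, 150, 1200]);
translate([150, 0, 150]) cube([100, 150, 150]);
translate([150, 0, 300]) cube([100, 150, 150]);
translate([150, 0, 450]) cube([100, 150, 150]);
translate([150, 0, 600]) cube([100, 150, 150]);
translate([150, 0, 750]) cube([100, 150, 150]);
translate([150, 0, 900]) cube([100, 150, 150]);
translate([250, 0, 0]) cube([150, 150, 1200]);


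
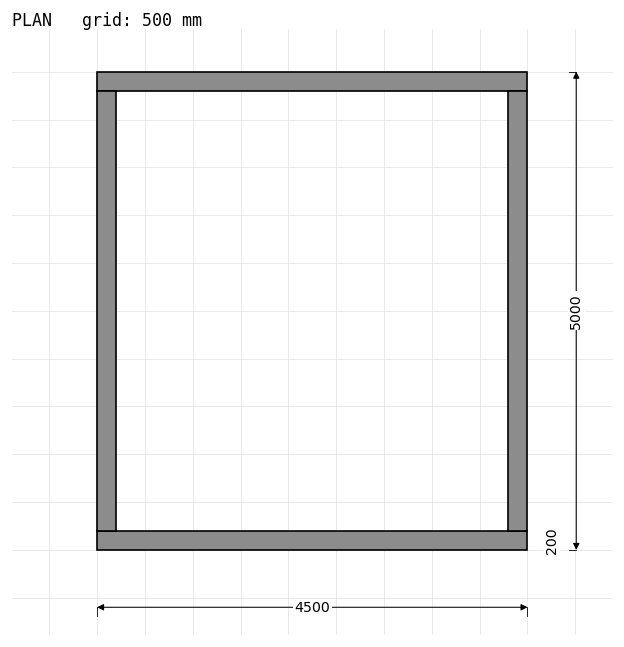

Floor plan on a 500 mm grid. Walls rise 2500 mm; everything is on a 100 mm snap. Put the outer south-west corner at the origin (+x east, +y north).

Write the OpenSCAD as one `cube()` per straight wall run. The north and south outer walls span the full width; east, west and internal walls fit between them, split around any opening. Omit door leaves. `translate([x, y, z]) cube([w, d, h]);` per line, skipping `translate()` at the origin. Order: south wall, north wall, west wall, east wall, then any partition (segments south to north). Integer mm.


cube([4500, 200, 2500]);
translate([0, 4800, 0]) cube([4500, 200, 2500]);
translate([0, 200, 0]) cube([200, 4600, 2500]);
translate([4300, 200, 0]) cube([200, 4600, 2500]);


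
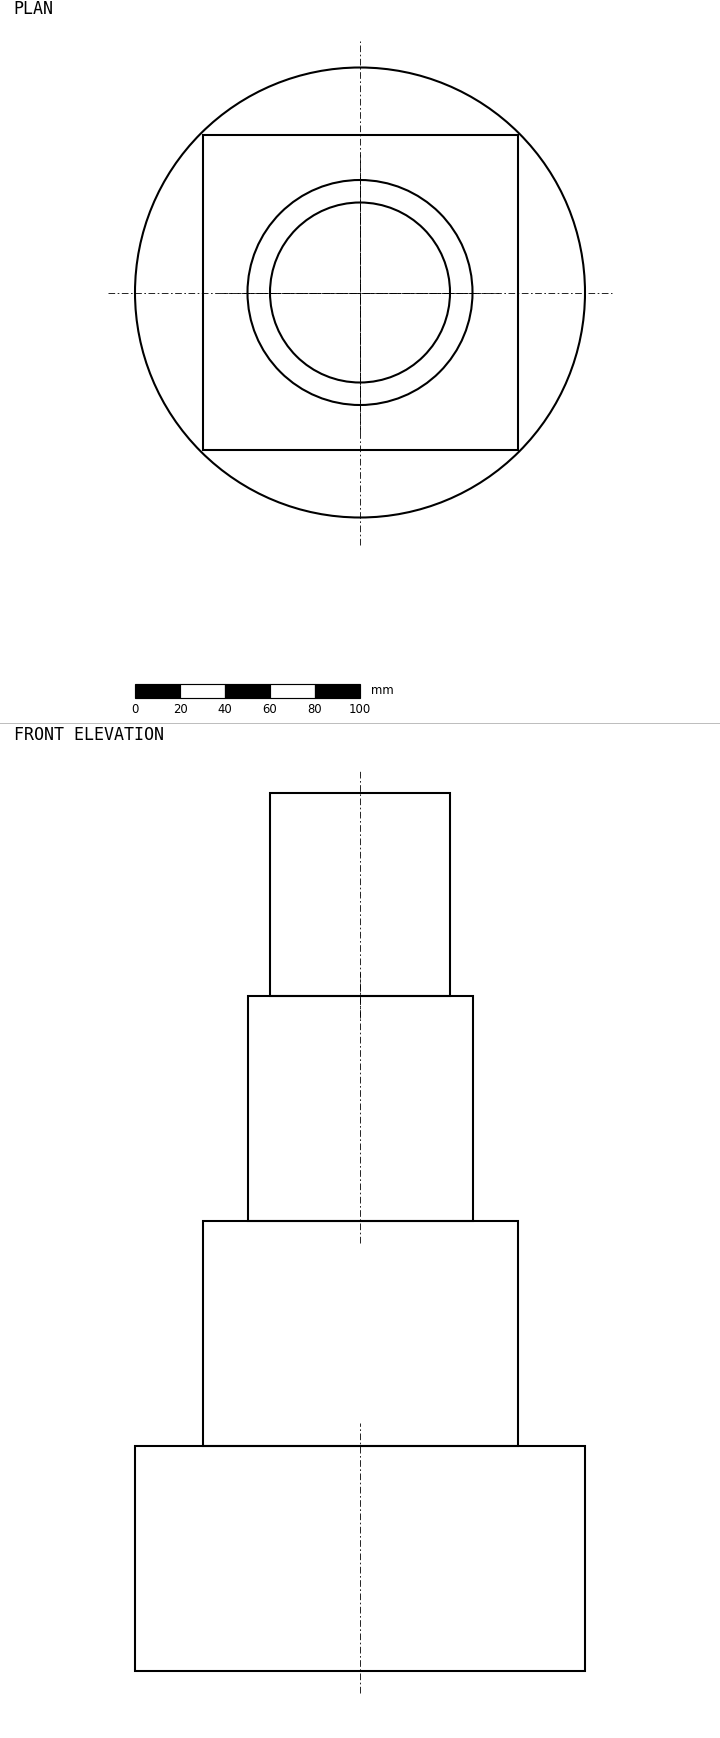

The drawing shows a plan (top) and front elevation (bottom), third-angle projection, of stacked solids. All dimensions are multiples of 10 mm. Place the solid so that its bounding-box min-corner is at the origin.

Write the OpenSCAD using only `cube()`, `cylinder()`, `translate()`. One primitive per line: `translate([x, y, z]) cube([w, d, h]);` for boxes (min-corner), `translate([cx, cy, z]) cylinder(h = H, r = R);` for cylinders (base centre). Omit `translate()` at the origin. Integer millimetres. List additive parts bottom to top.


translate([100, 100, 0]) cylinder(h = 100, r = 100);
translate([30, 30, 100]) cube([140, 140, 100]);
translate([100, 100, 200]) cylinder(h = 100, r = 50);
translate([100, 100, 300]) cylinder(h = 90, r = 40);


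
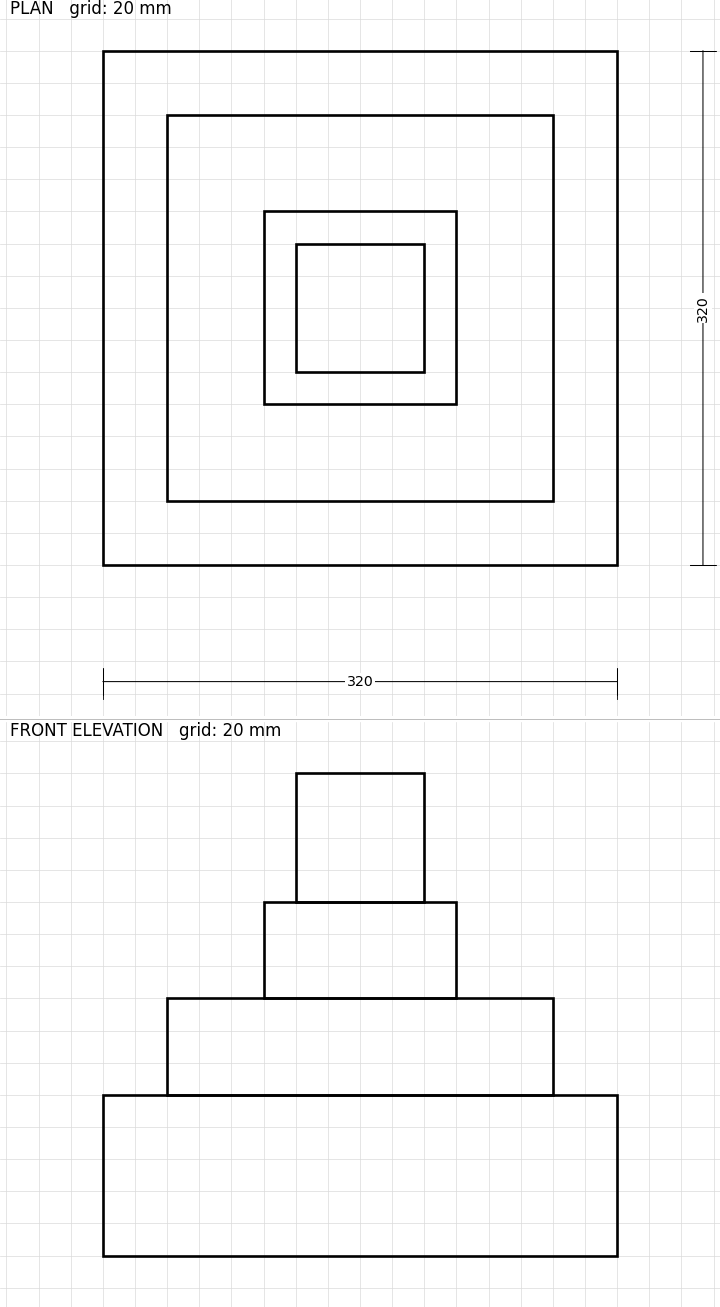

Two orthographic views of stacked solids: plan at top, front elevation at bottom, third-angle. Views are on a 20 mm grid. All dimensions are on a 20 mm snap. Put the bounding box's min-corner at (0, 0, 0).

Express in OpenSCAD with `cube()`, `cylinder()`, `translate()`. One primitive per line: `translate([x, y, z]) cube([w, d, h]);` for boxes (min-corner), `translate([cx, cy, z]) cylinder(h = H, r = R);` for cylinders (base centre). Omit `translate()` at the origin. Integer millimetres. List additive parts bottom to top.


cube([320, 320, 100]);
translate([40, 40, 100]) cube([240, 240, 60]);
translate([100, 100, 160]) cube([120, 120, 60]);
translate([120, 120, 220]) cube([80, 80, 80]);


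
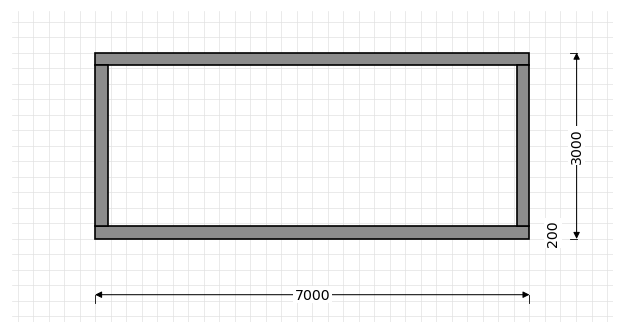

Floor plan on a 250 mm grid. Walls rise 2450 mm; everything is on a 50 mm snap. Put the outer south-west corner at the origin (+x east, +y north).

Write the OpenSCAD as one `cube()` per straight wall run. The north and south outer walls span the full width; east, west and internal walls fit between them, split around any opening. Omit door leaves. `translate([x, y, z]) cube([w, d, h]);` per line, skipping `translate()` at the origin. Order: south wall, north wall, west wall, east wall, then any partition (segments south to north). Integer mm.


cube([7000, 200, 2450]);
translate([0, 2800, 0]) cube([7000, 200, 2450]);
translate([0, 200, 0]) cube([200, 2600, 2450]);
translate([6800, 200, 0]) cube([200, 2600, 2450]);
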